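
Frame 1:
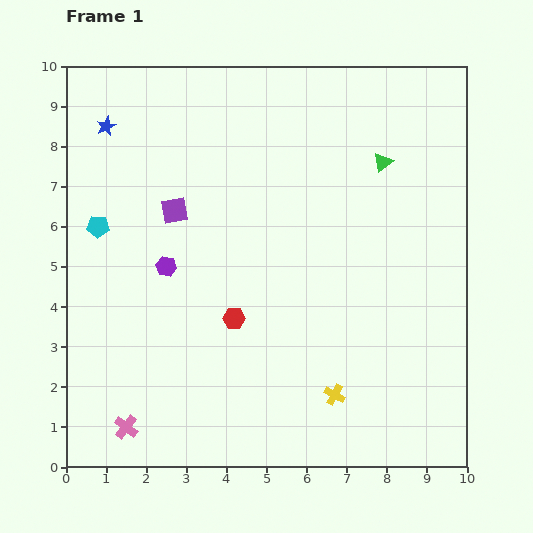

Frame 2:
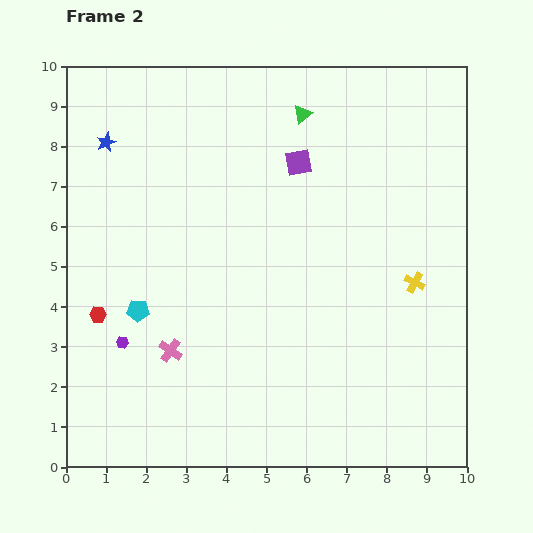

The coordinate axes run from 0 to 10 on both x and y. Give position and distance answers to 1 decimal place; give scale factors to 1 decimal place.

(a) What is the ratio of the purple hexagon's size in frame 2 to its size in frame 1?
0.6×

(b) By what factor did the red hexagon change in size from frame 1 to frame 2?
0.8×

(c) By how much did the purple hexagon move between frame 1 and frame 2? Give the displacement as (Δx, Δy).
(-1.1, -1.9)

The purple hexagon was at (2.5, 5.0) in frame 1 and (1.4, 3.1) in frame 2.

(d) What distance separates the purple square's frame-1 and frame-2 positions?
3.3

The purple square moved from (2.7, 6.4) to (5.8, 7.6), a distance of √(3.1² + 1.2²) ≈ 3.3.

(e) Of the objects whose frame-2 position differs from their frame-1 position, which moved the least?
the blue star

(moved 0.4)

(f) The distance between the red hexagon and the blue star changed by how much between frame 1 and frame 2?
-1.5

Distance in frame 1: 5.8. Distance in frame 2: 4.3.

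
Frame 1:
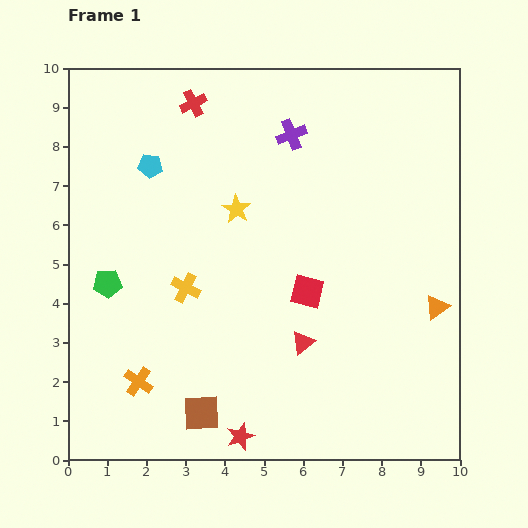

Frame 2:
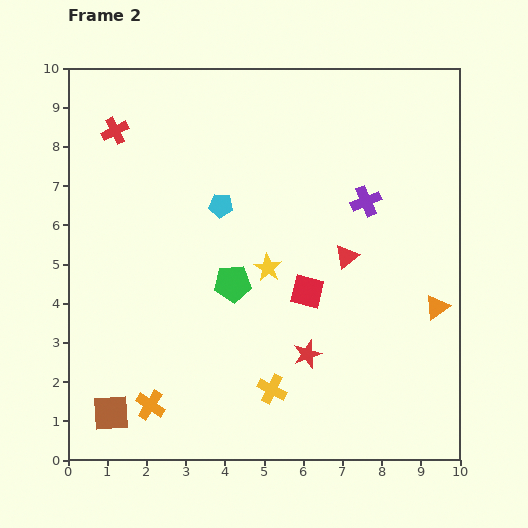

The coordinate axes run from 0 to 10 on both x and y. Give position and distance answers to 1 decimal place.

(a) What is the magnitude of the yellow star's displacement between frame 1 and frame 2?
1.7

The yellow star moved from (4.3, 6.4) to (5.1, 4.9), a distance of √(0.8² + 1.5²) ≈ 1.7.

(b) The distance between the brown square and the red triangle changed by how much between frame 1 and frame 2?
+4.0

Distance in frame 1: 3.2. Distance in frame 2: 7.2.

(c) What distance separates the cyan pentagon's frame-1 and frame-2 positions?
2.1

The cyan pentagon moved from (2.1, 7.5) to (3.9, 6.5), a distance of √(1.8² + 1.0²) ≈ 2.1.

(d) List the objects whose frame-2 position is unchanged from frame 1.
the red square, the orange triangle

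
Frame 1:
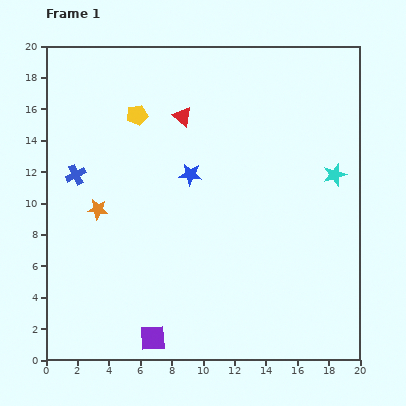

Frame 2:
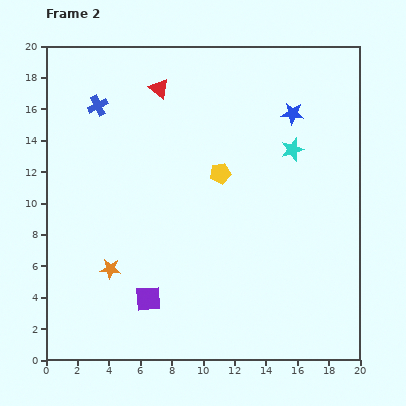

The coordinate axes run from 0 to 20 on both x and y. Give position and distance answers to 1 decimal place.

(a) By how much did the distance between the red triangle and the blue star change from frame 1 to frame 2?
+4.9

Distance in frame 1: 3.7. Distance in frame 2: 8.6.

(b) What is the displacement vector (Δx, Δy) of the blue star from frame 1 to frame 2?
(6.5, 3.9)

The blue star was at (9.2, 11.8) in frame 1 and (15.7, 15.7) in frame 2.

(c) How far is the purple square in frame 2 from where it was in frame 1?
2.5

The purple square moved from (6.8, 1.4) to (6.5, 3.9), a distance of √(0.3² + 2.5²) ≈ 2.5.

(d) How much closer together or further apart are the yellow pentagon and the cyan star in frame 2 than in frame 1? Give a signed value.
-8.4

Distance in frame 1: 13.2. Distance in frame 2: 4.8.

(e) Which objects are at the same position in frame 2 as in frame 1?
none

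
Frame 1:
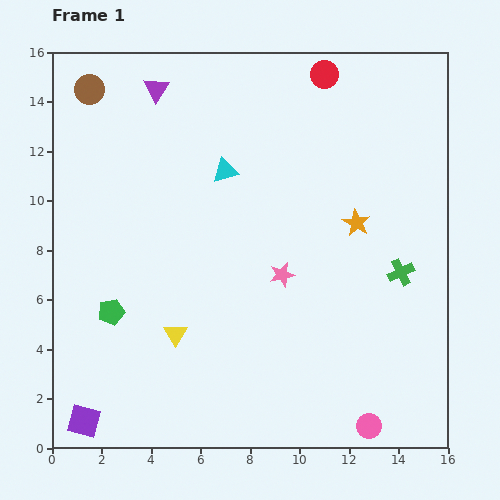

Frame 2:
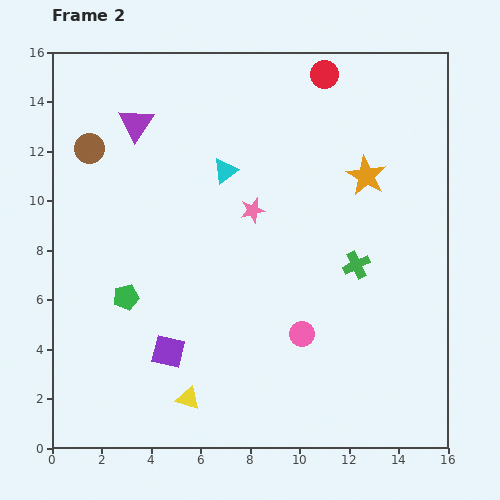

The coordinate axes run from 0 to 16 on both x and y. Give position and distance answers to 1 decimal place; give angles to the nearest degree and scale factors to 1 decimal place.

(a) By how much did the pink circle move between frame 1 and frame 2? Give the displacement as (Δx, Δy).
(-2.7, 3.7)

The pink circle was at (12.8, 0.9) in frame 1 and (10.1, 4.6) in frame 2.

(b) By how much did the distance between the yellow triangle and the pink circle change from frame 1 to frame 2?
-3.3

Distance in frame 1: 8.6. Distance in frame 2: 5.3.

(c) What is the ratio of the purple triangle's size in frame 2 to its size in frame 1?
1.4×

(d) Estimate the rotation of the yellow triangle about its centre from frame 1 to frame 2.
41° counter-clockwise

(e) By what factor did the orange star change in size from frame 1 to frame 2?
1.4×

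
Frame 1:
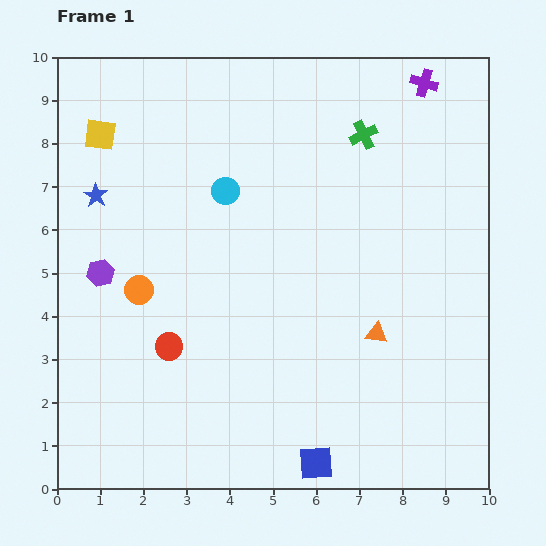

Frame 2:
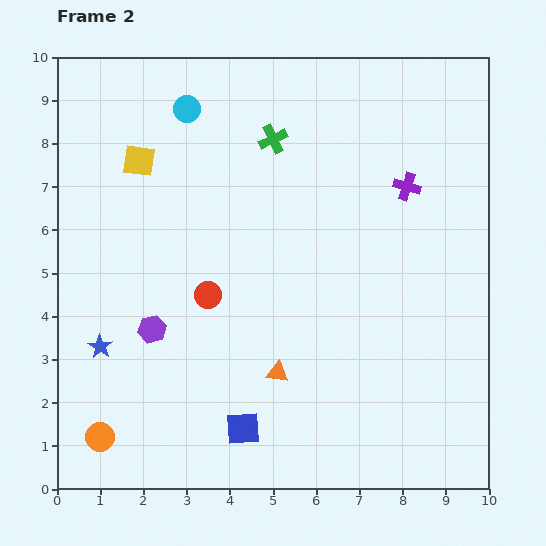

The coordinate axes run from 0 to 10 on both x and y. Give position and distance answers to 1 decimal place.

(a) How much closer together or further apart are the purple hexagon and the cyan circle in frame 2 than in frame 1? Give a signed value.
+1.7

Distance in frame 1: 3.5. Distance in frame 2: 5.2.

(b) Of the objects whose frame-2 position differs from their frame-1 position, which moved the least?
the yellow square

(moved 1.1)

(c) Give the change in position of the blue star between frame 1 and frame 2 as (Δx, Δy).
(0.1, -3.5)

The blue star was at (0.9, 6.8) in frame 1 and (1.0, 3.3) in frame 2.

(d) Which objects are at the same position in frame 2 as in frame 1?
none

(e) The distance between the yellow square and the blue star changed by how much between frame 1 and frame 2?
+3.0

Distance in frame 1: 1.4. Distance in frame 2: 4.4.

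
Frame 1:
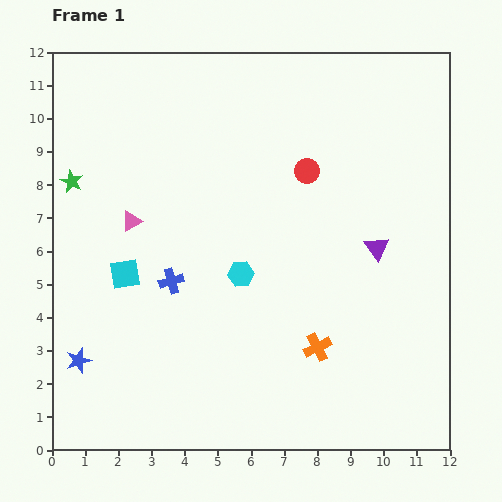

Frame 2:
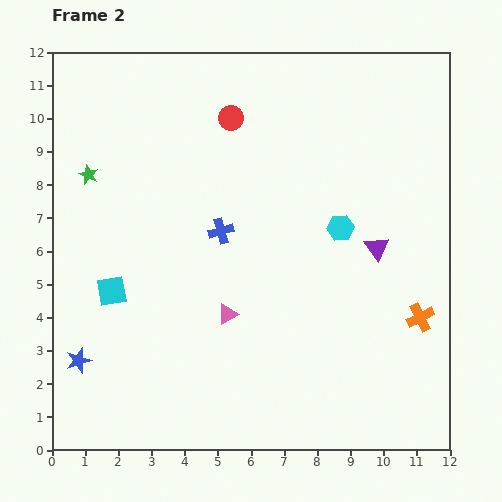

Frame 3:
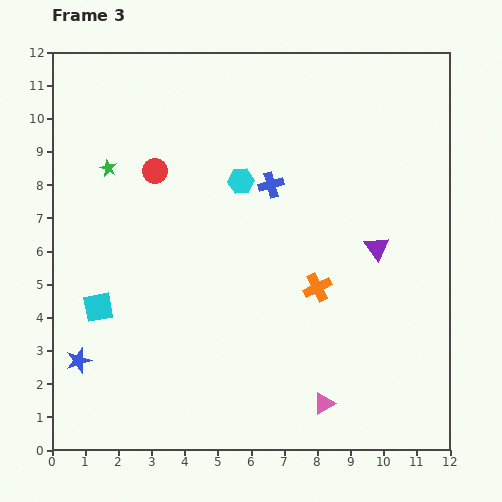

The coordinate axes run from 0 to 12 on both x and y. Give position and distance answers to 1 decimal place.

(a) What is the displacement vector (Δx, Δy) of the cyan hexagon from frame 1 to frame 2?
(3.0, 1.4)

The cyan hexagon was at (5.7, 5.3) in frame 1 and (8.7, 6.7) in frame 2.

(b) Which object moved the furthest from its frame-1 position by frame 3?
the pink triangle

(moved 8.0; next 4.6)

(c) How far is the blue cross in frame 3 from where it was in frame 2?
2.1

The blue cross moved from (5.1, 6.6) to (6.6, 8.0), a distance of √(1.5² + 1.4²) ≈ 2.1.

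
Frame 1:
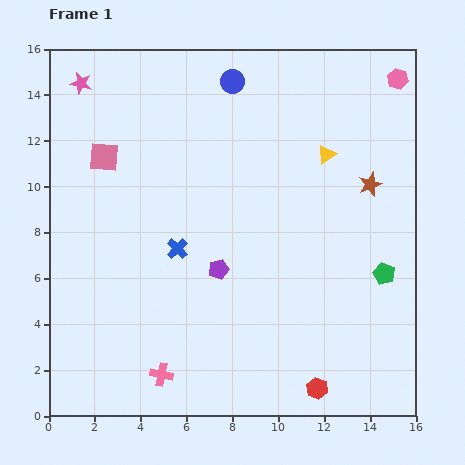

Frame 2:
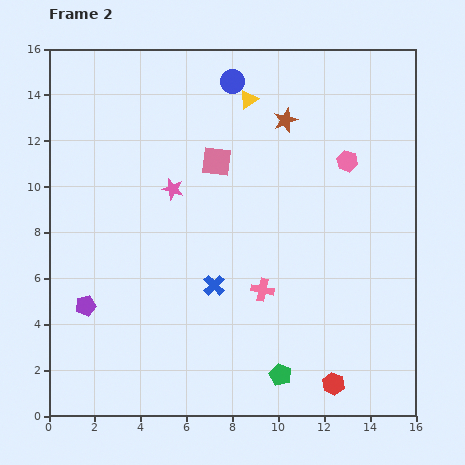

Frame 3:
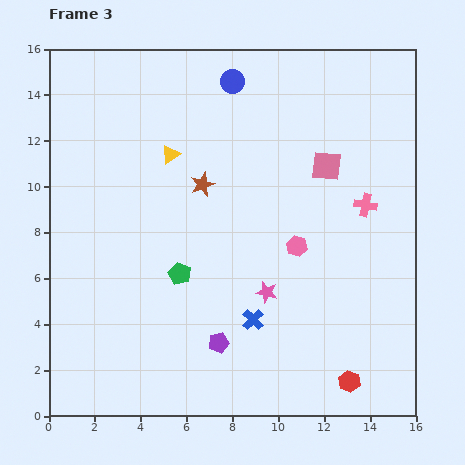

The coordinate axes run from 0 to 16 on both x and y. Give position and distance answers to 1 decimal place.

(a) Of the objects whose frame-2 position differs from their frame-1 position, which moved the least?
the red hexagon

(moved 0.7)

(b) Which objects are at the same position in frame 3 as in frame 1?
the blue circle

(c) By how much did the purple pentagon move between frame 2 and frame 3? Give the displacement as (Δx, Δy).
(5.8, -1.6)

The purple pentagon was at (1.6, 4.8) in frame 2 and (7.4, 3.2) in frame 3.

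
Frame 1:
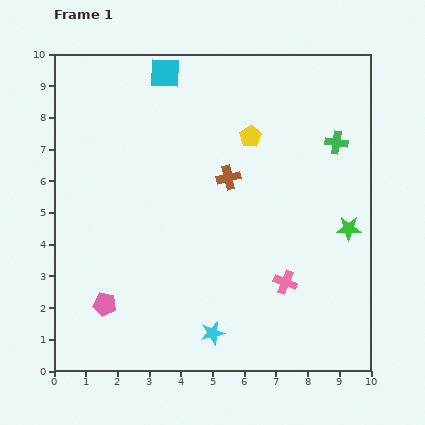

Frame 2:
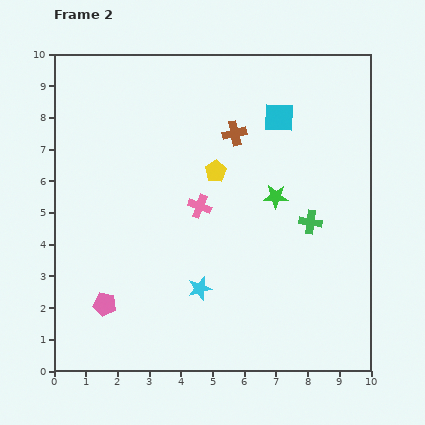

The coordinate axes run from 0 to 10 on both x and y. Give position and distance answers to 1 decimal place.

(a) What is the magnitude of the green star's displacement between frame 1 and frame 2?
2.5

The green star moved from (9.3, 4.5) to (7.0, 5.5), a distance of √(2.3² + 1.0²) ≈ 2.5.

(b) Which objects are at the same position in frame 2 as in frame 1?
the pink pentagon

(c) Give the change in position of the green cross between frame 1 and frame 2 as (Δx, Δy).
(-0.8, -2.5)

The green cross was at (8.9, 7.2) in frame 1 and (8.1, 4.7) in frame 2.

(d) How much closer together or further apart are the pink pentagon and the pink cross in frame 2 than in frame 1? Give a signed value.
-1.4

Distance in frame 1: 5.7. Distance in frame 2: 4.3.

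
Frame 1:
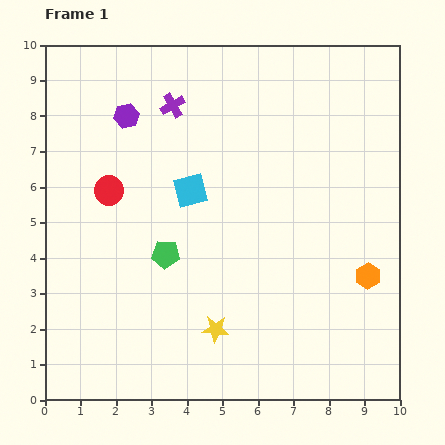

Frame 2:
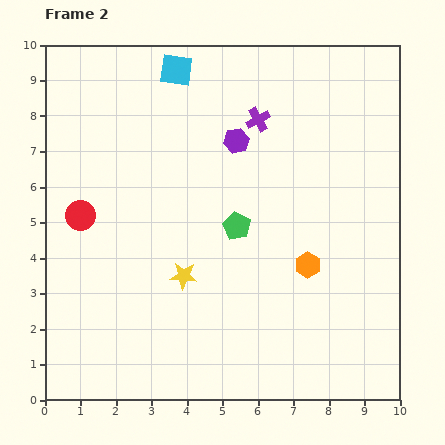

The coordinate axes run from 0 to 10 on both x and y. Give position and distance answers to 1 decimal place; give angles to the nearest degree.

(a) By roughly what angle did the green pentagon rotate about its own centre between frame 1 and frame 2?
25° clockwise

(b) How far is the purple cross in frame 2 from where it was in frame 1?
2.4

The purple cross moved from (3.6, 8.3) to (6.0, 7.9), a distance of √(2.4² + 0.4²) ≈ 2.4.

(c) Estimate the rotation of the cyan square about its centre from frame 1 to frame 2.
21° clockwise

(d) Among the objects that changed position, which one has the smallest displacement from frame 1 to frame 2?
the red circle

(moved 1.1)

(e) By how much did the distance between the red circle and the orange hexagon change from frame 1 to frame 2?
-1.1

Distance in frame 1: 7.7. Distance in frame 2: 6.6.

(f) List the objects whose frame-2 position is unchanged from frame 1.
none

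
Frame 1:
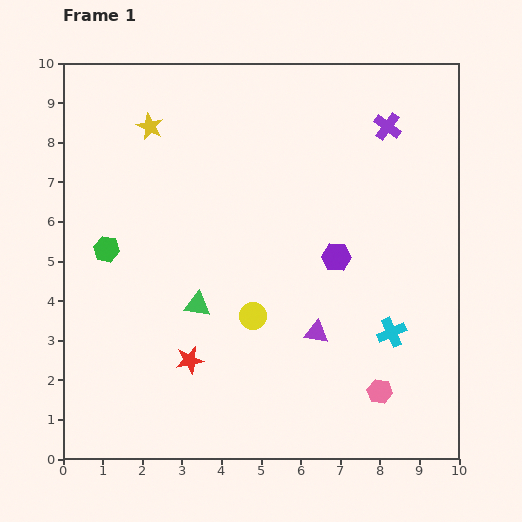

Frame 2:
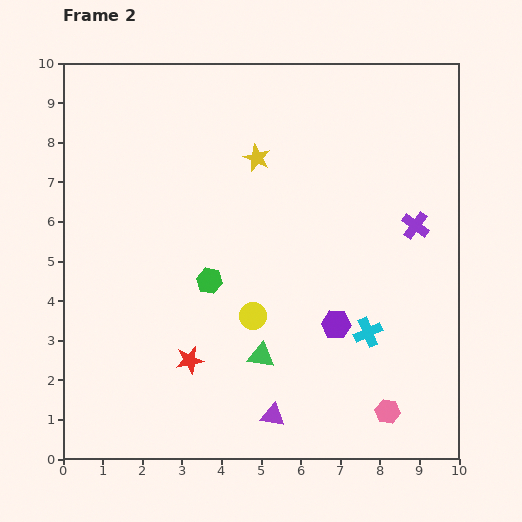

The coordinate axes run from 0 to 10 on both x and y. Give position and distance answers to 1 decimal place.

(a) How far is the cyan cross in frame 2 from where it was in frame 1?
0.6

The cyan cross moved from (8.3, 3.2) to (7.7, 3.2), a distance of √(0.6² + 0.0²) ≈ 0.6.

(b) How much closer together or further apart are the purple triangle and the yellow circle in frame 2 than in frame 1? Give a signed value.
+0.9

Distance in frame 1: 1.6. Distance in frame 2: 2.5.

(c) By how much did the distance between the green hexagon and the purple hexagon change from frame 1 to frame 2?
-2.4

Distance in frame 1: 5.8. Distance in frame 2: 3.4.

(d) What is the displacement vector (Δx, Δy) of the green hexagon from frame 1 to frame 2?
(2.6, -0.8)

The green hexagon was at (1.1, 5.3) in frame 1 and (3.7, 4.5) in frame 2.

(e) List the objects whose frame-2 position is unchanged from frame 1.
the yellow circle, the red star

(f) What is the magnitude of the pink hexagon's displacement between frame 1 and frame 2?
0.5

The pink hexagon moved from (8.0, 1.7) to (8.2, 1.2), a distance of √(0.2² + 0.5²) ≈ 0.5.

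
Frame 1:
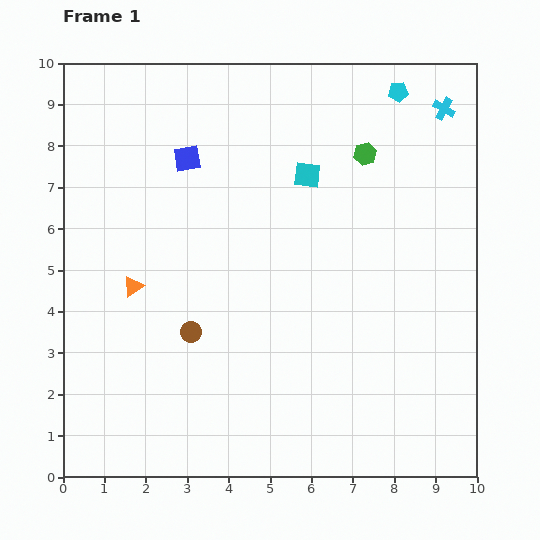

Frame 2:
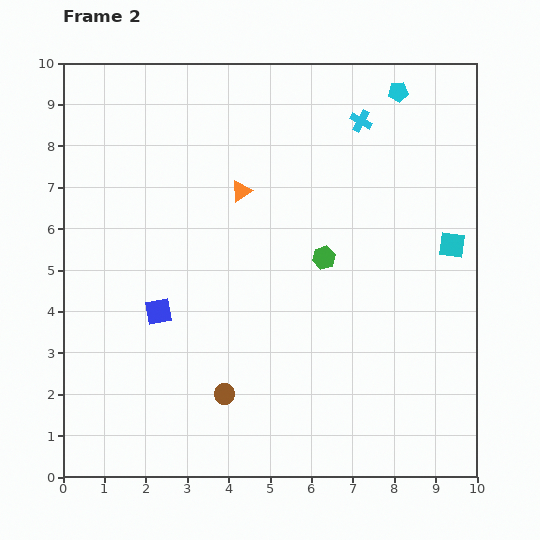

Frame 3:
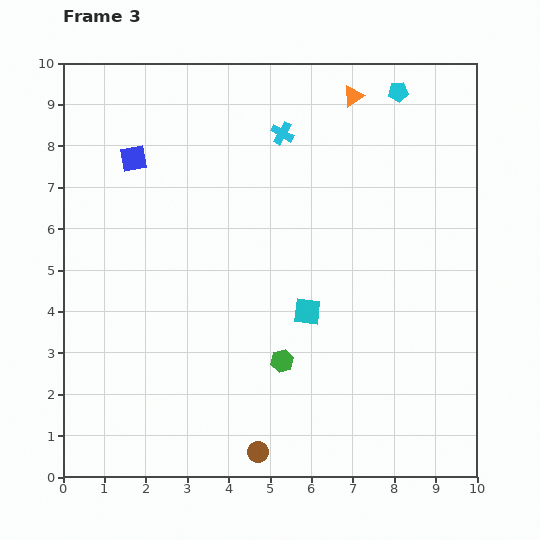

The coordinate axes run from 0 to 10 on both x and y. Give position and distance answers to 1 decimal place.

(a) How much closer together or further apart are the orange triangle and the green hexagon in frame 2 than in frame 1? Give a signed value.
-3.8

Distance in frame 1: 6.4. Distance in frame 2: 2.6.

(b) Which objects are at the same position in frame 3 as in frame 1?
the cyan pentagon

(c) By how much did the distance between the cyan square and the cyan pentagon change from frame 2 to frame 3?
+1.8

Distance in frame 2: 3.9. Distance in frame 3: 5.7.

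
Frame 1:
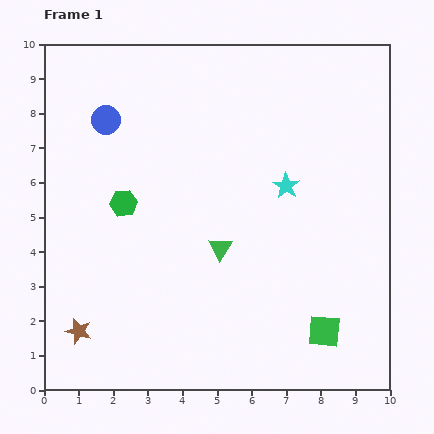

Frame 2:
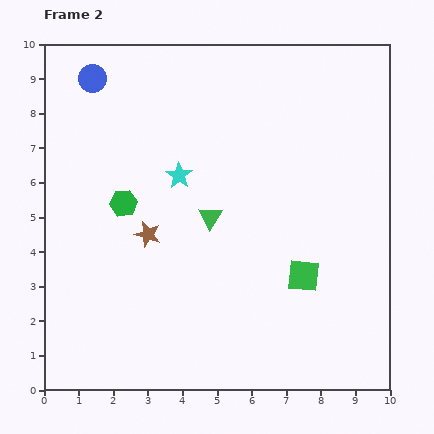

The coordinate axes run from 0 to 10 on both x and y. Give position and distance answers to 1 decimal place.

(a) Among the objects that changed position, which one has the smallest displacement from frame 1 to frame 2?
the green triangle

(moved 0.9)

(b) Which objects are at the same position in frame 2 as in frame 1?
the green hexagon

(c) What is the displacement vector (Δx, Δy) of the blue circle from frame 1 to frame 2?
(-0.4, 1.2)

The blue circle was at (1.8, 7.8) in frame 1 and (1.4, 9.0) in frame 2.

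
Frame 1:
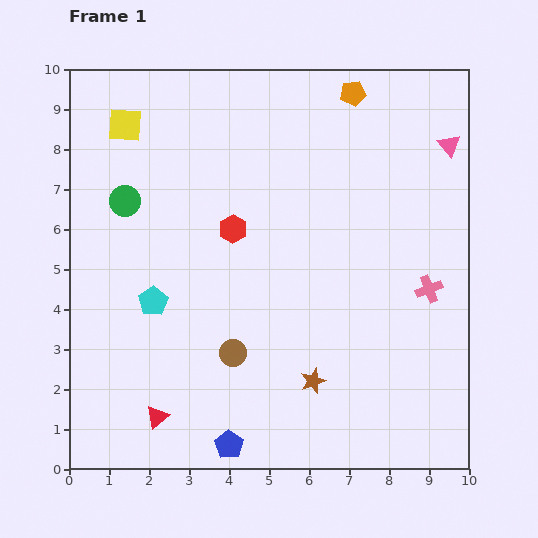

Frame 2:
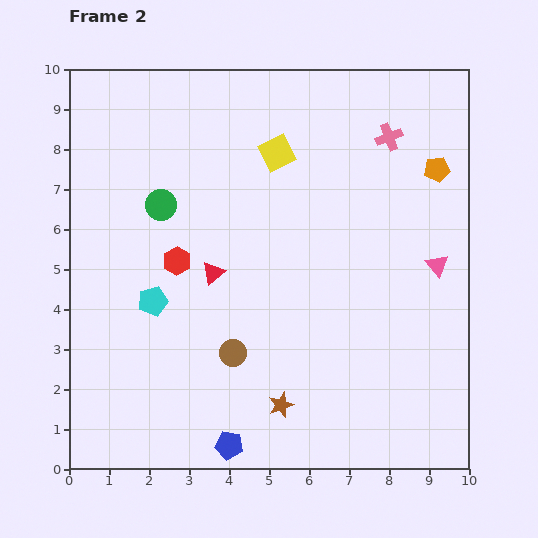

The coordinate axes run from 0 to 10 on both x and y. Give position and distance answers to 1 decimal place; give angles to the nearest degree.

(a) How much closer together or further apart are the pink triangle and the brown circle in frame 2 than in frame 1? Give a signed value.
-1.9

Distance in frame 1: 7.5. Distance in frame 2: 5.6.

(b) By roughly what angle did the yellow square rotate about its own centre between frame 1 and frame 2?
30° counter-clockwise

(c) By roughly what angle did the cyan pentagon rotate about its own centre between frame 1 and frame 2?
17° clockwise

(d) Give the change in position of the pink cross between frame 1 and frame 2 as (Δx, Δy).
(-1.0, 3.8)

The pink cross was at (9.0, 4.5) in frame 1 and (8.0, 8.3) in frame 2.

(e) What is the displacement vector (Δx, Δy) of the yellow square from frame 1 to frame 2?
(3.8, -0.7)

The yellow square was at (1.4, 8.6) in frame 1 and (5.2, 7.9) in frame 2.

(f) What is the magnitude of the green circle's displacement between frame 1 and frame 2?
0.9

The green circle moved from (1.4, 6.7) to (2.3, 6.6), a distance of √(0.9² + 0.1²) ≈ 0.9.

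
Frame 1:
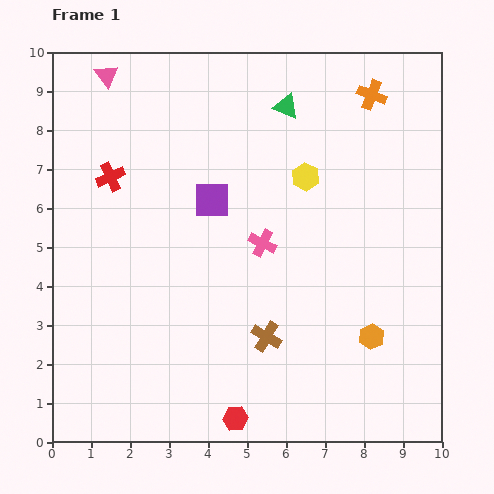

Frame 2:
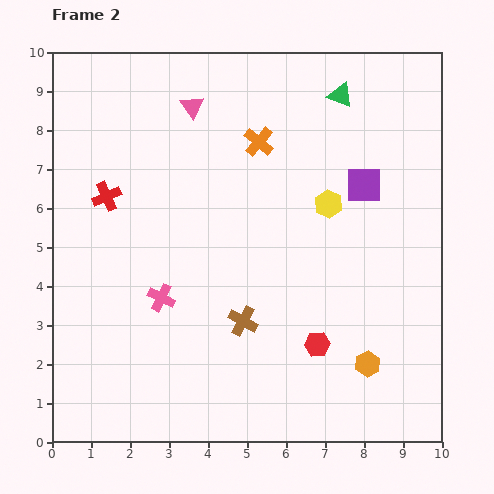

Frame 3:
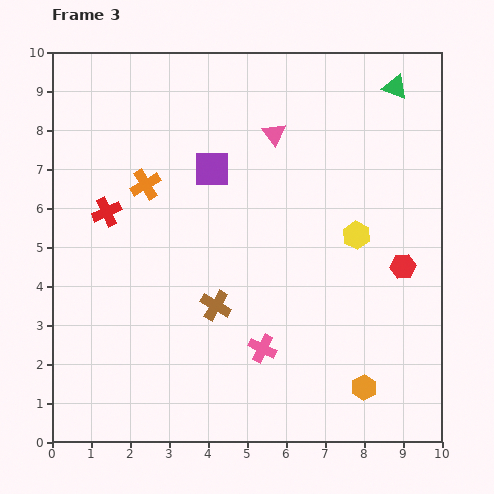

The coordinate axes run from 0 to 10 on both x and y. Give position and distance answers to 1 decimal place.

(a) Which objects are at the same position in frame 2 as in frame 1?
none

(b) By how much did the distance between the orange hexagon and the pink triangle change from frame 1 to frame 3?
-2.6

Distance in frame 1: 9.5. Distance in frame 3: 6.9.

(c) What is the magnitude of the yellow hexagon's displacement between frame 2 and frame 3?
1.1

The yellow hexagon moved from (7.1, 6.1) to (7.8, 5.3), a distance of √(0.7² + 0.8²) ≈ 1.1.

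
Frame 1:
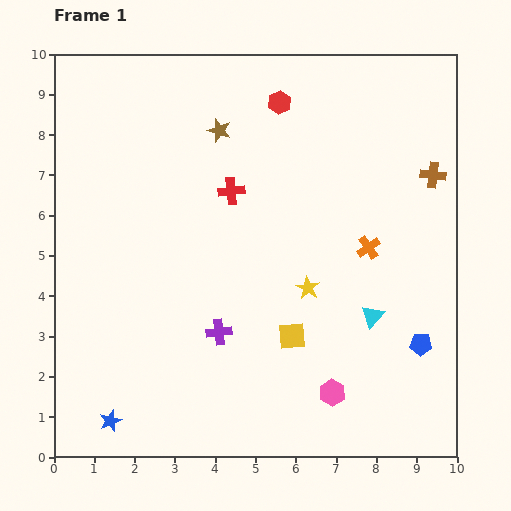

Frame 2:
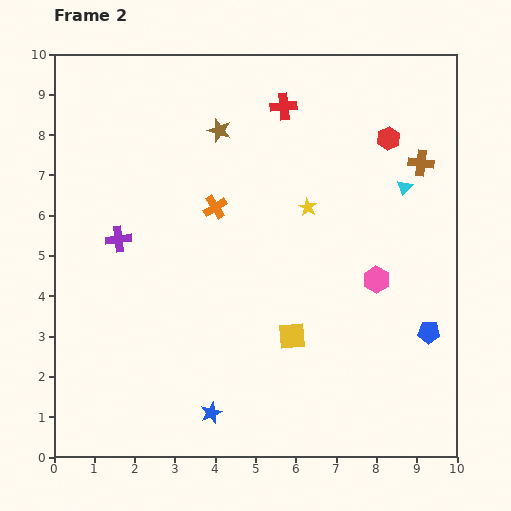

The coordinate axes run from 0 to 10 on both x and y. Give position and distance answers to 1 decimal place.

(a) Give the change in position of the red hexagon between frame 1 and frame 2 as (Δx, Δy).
(2.7, -0.9)

The red hexagon was at (5.6, 8.8) in frame 1 and (8.3, 7.9) in frame 2.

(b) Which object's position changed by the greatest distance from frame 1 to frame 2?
the orange cross

(moved 3.9; next 3.4)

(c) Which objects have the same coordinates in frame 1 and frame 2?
the yellow square, the brown star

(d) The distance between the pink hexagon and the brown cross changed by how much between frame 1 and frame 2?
-2.9

Distance in frame 1: 6.0. Distance in frame 2: 3.1.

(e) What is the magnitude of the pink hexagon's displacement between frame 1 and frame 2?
3.0

The pink hexagon moved from (6.9, 1.6) to (8.0, 4.4), a distance of √(1.1² + 2.8²) ≈ 3.0.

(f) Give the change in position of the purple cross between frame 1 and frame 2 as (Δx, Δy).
(-2.5, 2.3)

The purple cross was at (4.1, 3.1) in frame 1 and (1.6, 5.4) in frame 2.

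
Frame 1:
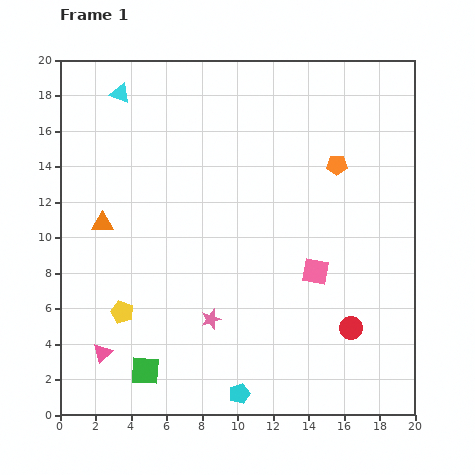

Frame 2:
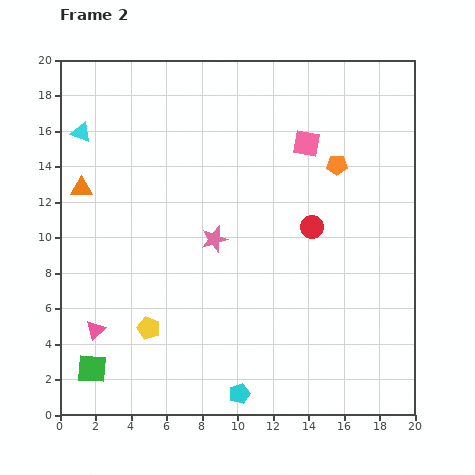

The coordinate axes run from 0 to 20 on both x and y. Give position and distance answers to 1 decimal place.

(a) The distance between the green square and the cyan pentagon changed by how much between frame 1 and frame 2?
+2.9

Distance in frame 1: 5.5. Distance in frame 2: 8.4.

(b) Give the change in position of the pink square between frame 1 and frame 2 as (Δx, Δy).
(-0.5, 7.2)

The pink square was at (14.4, 8.1) in frame 1 and (13.9, 15.3) in frame 2.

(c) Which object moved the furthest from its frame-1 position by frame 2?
the pink square

(moved 7.2; next 6.1)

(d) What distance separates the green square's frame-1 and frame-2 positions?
3.0

The green square moved from (4.8, 2.5) to (1.8, 2.6), a distance of √(3.0² + 0.1²) ≈ 3.0.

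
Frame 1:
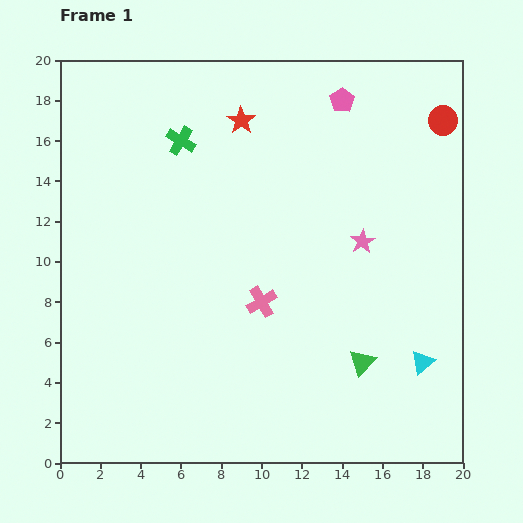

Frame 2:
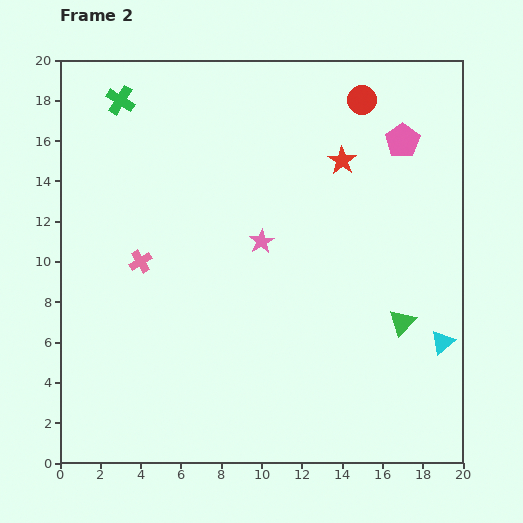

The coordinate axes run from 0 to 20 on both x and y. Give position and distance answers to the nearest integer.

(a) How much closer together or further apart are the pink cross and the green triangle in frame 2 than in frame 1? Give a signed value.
+7

Distance in frame 1: 6. Distance in frame 2: 13.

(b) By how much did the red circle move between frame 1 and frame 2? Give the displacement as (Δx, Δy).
(-4, 1)

The red circle was at (19, 17) in frame 1 and (15, 18) in frame 2.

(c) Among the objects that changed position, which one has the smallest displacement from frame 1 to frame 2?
the cyan triangle

(moved 1)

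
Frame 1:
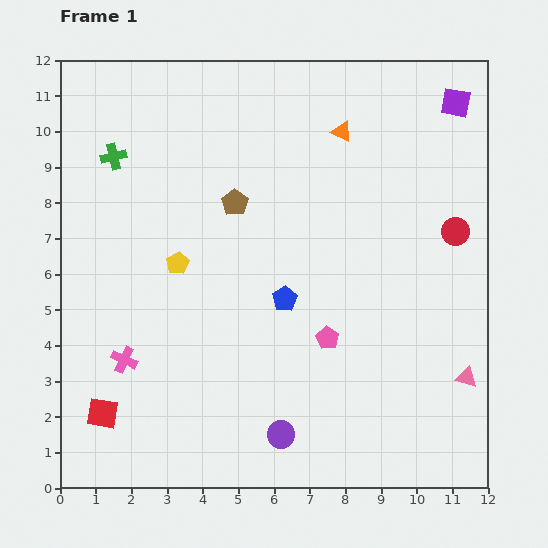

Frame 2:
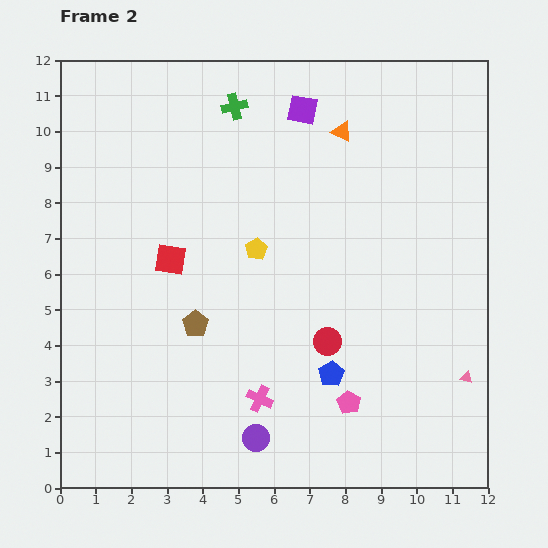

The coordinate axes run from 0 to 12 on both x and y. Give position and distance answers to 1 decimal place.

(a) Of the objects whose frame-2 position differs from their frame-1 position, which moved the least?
the purple circle

(moved 0.7)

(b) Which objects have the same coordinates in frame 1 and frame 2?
the orange triangle, the pink triangle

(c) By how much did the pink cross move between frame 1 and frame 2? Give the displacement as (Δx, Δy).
(3.8, -1.1)

The pink cross was at (1.8, 3.6) in frame 1 and (5.6, 2.5) in frame 2.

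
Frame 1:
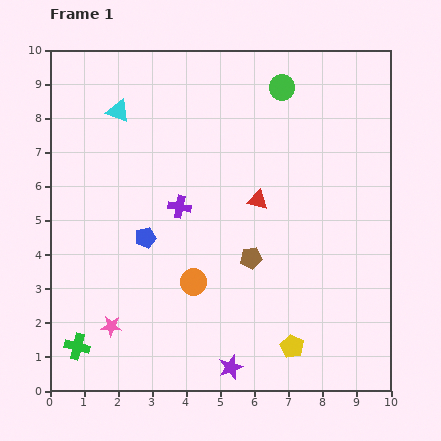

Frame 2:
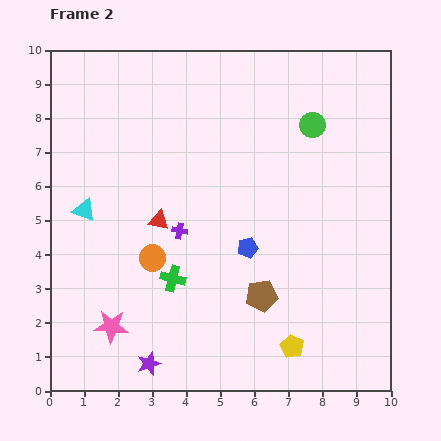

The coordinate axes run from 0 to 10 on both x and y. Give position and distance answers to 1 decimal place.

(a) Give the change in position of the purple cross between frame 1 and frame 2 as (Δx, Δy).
(0.0, -0.7)

The purple cross was at (3.8, 5.4) in frame 1 and (3.8, 4.7) in frame 2.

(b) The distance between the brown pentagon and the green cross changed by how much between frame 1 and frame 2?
-3.1

Distance in frame 1: 5.7. Distance in frame 2: 2.6.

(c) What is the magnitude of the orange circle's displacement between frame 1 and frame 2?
1.4

The orange circle moved from (4.2, 3.2) to (3.0, 3.9), a distance of √(1.2² + 0.7²) ≈ 1.4.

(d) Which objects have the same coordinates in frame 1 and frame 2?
the pink star, the yellow pentagon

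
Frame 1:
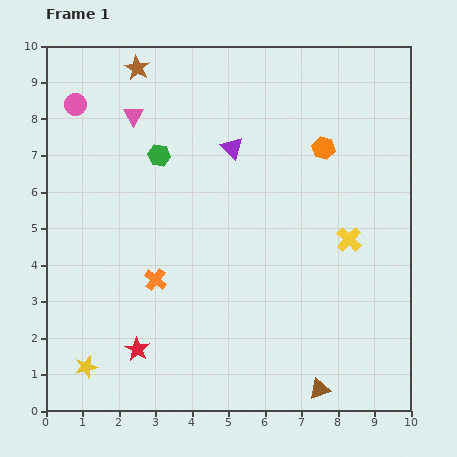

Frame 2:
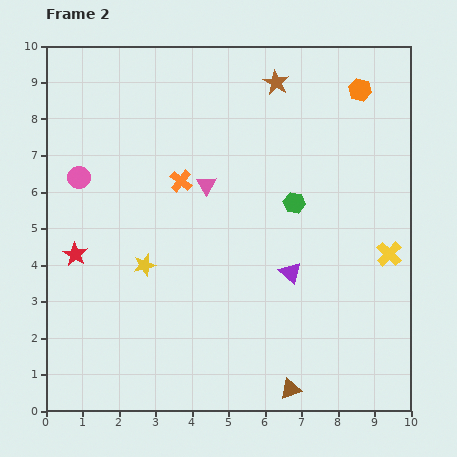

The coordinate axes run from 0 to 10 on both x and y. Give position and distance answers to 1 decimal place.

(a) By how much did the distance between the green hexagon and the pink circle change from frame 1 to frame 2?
+3.2

Distance in frame 1: 2.7. Distance in frame 2: 5.9.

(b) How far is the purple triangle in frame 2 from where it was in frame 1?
3.8

The purple triangle moved from (5.1, 7.2) to (6.7, 3.8), a distance of √(1.6² + 3.4²) ≈ 3.8.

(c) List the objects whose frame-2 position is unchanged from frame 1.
none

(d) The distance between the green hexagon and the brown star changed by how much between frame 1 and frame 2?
+0.8

Distance in frame 1: 2.5. Distance in frame 2: 3.3.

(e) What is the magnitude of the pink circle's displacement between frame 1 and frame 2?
2.0

The pink circle moved from (0.8, 8.4) to (0.9, 6.4), a distance of √(0.1² + 2.0²) ≈ 2.0.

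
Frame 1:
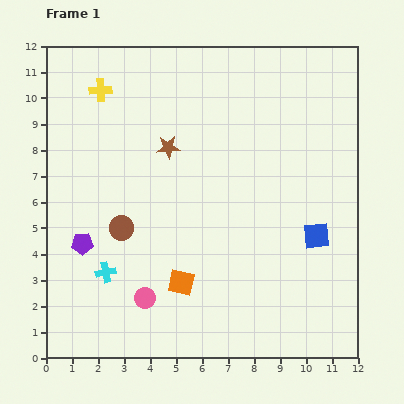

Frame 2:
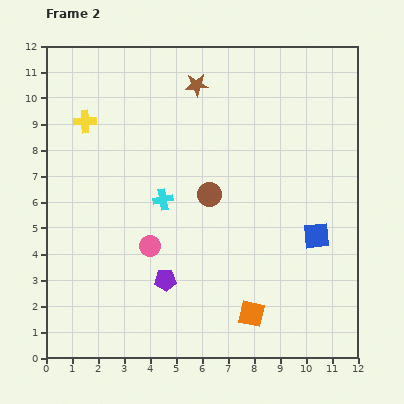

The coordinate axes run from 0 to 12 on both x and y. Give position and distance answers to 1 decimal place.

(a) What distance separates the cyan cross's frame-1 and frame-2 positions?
3.6

The cyan cross moved from (2.3, 3.3) to (4.5, 6.1), a distance of √(2.2² + 2.8²) ≈ 3.6.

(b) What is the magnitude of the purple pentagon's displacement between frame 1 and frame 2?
3.5

The purple pentagon moved from (1.4, 4.4) to (4.6, 3.0), a distance of √(3.2² + 1.4²) ≈ 3.5.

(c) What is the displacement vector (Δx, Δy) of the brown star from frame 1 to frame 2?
(1.1, 2.4)

The brown star was at (4.7, 8.1) in frame 1 and (5.8, 10.5) in frame 2.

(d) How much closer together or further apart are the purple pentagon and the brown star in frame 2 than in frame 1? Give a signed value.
+2.6

Distance in frame 1: 5.0. Distance in frame 2: 7.6.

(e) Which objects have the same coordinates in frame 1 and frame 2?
the blue square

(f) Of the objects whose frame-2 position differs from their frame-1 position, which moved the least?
the yellow cross

(moved 1.3)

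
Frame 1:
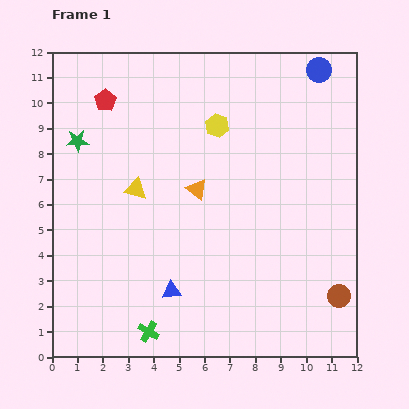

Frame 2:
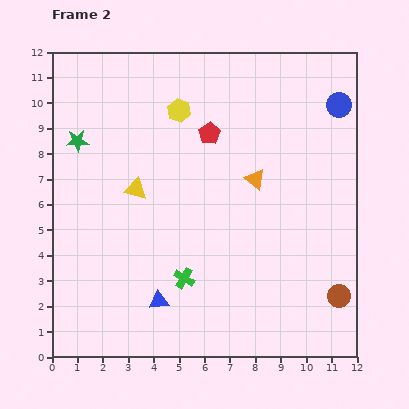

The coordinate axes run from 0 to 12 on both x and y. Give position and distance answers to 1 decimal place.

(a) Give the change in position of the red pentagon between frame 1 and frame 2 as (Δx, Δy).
(4.1, -1.3)

The red pentagon was at (2.1, 10.1) in frame 1 and (6.2, 8.8) in frame 2.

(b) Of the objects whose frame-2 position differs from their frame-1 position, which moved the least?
the blue triangle

(moved 0.6)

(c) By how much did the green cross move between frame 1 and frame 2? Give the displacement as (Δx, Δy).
(1.4, 2.1)

The green cross was at (3.8, 1.0) in frame 1 and (5.2, 3.1) in frame 2.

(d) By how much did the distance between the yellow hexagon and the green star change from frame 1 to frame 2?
-1.3

Distance in frame 1: 5.5. Distance in frame 2: 4.2.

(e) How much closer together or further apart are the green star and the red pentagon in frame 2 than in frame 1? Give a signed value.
+3.3

Distance in frame 1: 1.9. Distance in frame 2: 5.2.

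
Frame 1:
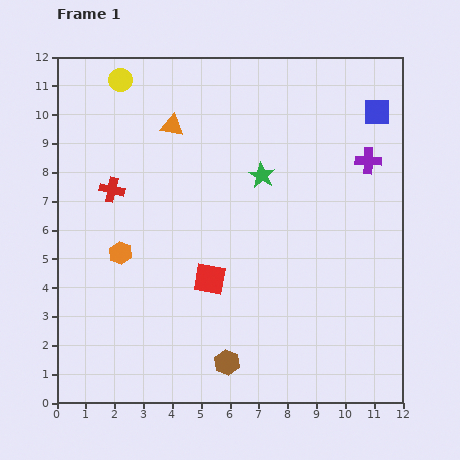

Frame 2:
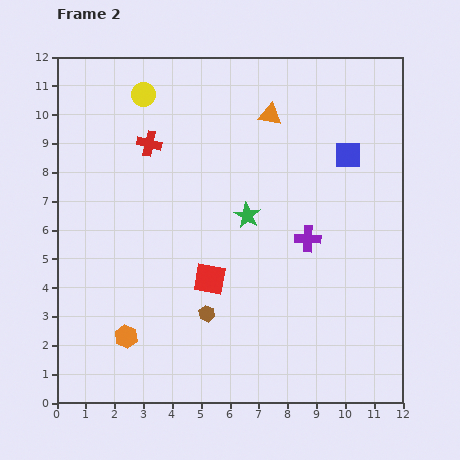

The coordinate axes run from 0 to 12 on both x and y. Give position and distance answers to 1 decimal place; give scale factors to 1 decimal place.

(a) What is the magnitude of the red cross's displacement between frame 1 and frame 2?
2.1

The red cross moved from (1.9, 7.4) to (3.2, 9.0), a distance of √(1.3² + 1.6²) ≈ 2.1.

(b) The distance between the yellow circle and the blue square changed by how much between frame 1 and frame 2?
-1.6

Distance in frame 1: 9.0. Distance in frame 2: 7.4.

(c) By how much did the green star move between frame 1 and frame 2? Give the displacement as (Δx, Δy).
(-0.5, -1.4)

The green star was at (7.1, 7.9) in frame 1 and (6.6, 6.5) in frame 2.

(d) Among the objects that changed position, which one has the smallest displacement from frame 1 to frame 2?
the yellow circle

(moved 0.9)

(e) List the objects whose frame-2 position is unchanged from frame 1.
the red square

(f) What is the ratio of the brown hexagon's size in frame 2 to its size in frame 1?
0.6×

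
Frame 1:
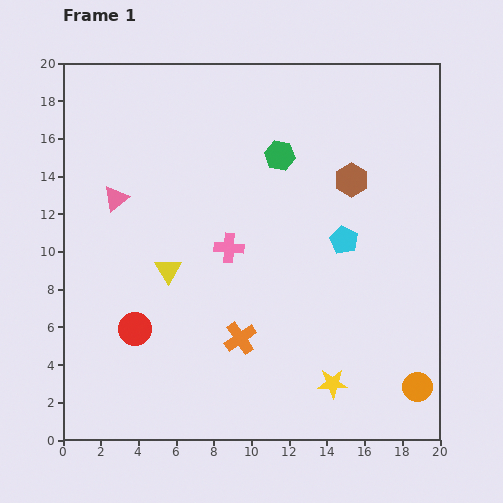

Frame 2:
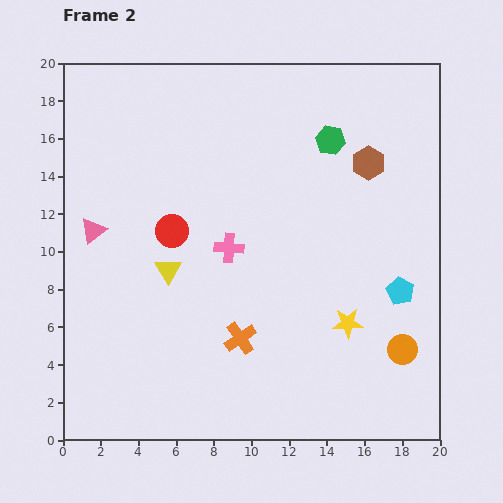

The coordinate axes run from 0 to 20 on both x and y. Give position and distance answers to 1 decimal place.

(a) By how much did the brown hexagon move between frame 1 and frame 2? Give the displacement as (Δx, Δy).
(0.9, 0.9)

The brown hexagon was at (15.3, 13.8) in frame 1 and (16.2, 14.7) in frame 2.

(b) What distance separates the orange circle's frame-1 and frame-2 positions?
2.2

The orange circle moved from (18.8, 2.8) to (18.0, 4.8), a distance of √(0.8² + 2.0²) ≈ 2.2.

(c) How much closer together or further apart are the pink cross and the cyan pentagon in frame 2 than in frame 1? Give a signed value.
+3.3

Distance in frame 1: 6.1. Distance in frame 2: 9.4.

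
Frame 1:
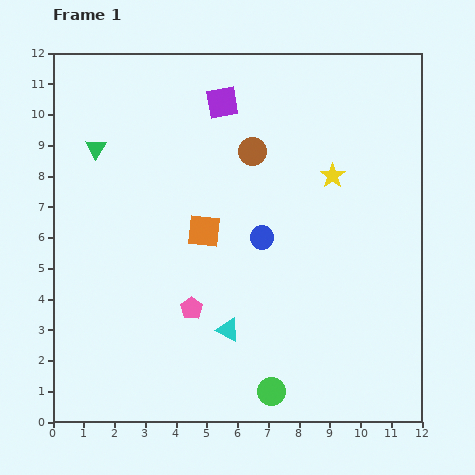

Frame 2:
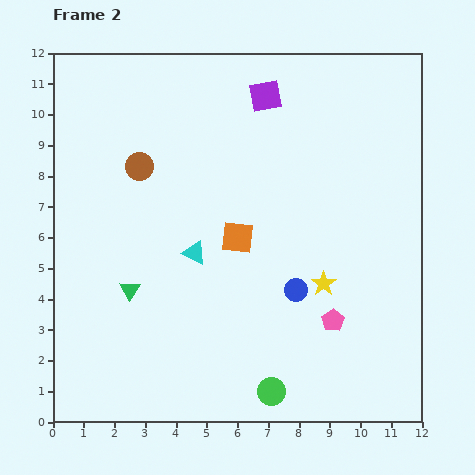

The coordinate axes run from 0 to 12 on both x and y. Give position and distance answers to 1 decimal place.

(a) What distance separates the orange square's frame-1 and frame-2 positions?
1.1

The orange square moved from (4.9, 6.2) to (6.0, 6.0), a distance of √(1.1² + 0.2²) ≈ 1.1.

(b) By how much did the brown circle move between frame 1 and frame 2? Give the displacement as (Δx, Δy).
(-3.7, -0.5)

The brown circle was at (6.5, 8.8) in frame 1 and (2.8, 8.3) in frame 2.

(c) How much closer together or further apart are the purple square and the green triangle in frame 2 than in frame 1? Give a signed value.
+3.3

Distance in frame 1: 4.4. Distance in frame 2: 7.7.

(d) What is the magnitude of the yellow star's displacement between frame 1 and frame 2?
3.5

The yellow star moved from (9.1, 8.0) to (8.8, 4.5), a distance of √(0.3² + 3.5²) ≈ 3.5.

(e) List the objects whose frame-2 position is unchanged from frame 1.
the green circle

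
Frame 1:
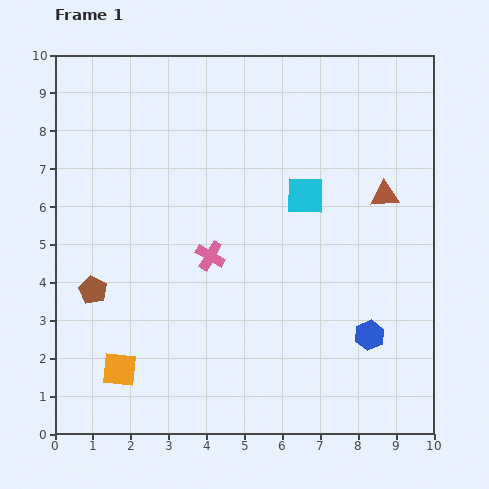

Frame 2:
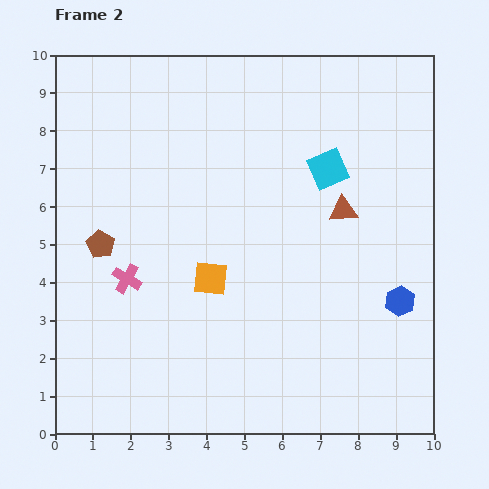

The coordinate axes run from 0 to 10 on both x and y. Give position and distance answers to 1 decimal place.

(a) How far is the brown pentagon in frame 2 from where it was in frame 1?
1.2

The brown pentagon moved from (1.0, 3.8) to (1.2, 5.0), a distance of √(0.2² + 1.2²) ≈ 1.2.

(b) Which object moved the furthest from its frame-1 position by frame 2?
the orange square

(moved 3.4; next 2.3)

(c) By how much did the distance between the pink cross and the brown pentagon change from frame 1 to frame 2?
-2.1

Distance in frame 1: 3.2. Distance in frame 2: 1.1.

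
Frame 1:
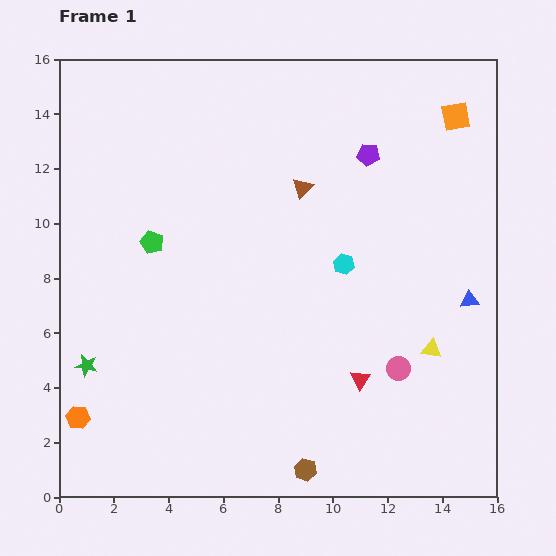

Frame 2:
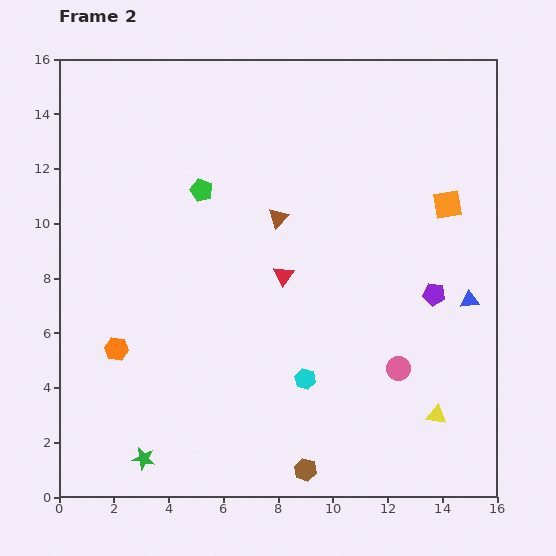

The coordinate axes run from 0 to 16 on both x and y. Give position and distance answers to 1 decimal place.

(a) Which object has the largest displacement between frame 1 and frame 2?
the purple pentagon

(moved 5.6; next 4.7)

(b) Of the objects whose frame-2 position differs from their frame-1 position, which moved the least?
the brown triangle

(moved 1.4)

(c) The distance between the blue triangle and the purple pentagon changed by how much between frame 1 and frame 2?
-5.2

Distance in frame 1: 6.5. Distance in frame 2: 1.3.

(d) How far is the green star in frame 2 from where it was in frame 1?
4.0

The green star moved from (1.0, 4.8) to (3.1, 1.4), a distance of √(2.1² + 3.4²) ≈ 4.0.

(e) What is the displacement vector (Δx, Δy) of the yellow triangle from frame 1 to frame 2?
(0.2, -2.4)

The yellow triangle was at (13.6, 5.4) in frame 1 and (13.8, 3.0) in frame 2.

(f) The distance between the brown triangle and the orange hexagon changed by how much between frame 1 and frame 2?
-4.1

Distance in frame 1: 11.7. Distance in frame 2: 7.6.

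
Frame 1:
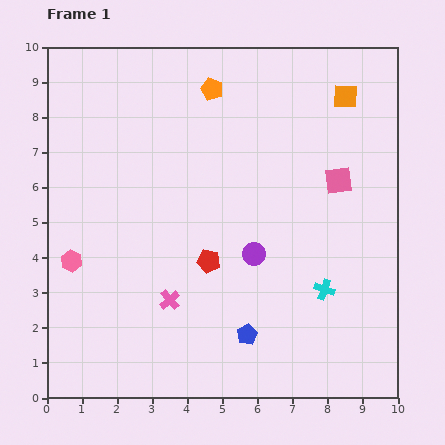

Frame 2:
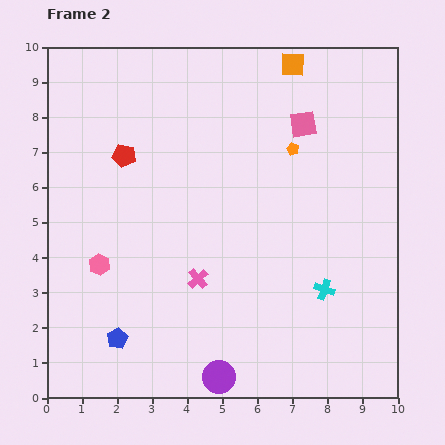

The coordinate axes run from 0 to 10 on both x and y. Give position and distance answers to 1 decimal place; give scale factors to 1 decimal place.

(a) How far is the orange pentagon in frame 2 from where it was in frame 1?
2.9

The orange pentagon moved from (4.7, 8.8) to (7.0, 7.1), a distance of √(2.3² + 1.7²) ≈ 2.9.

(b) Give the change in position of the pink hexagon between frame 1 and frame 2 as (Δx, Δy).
(0.8, -0.1)

The pink hexagon was at (0.7, 3.9) in frame 1 and (1.5, 3.8) in frame 2.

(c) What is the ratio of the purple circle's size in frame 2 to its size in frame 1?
1.5×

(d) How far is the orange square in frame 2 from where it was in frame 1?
1.7

The orange square moved from (8.5, 8.6) to (7.0, 9.5), a distance of √(1.5² + 0.9²) ≈ 1.7.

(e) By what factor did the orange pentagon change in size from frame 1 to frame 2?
0.6×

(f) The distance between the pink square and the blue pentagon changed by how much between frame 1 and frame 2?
+3.0

Distance in frame 1: 5.1. Distance in frame 2: 8.1.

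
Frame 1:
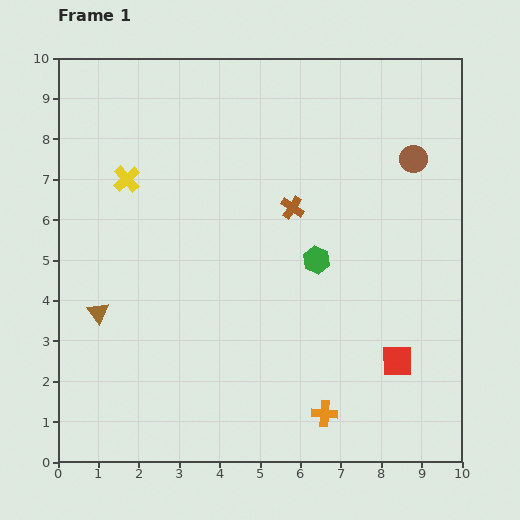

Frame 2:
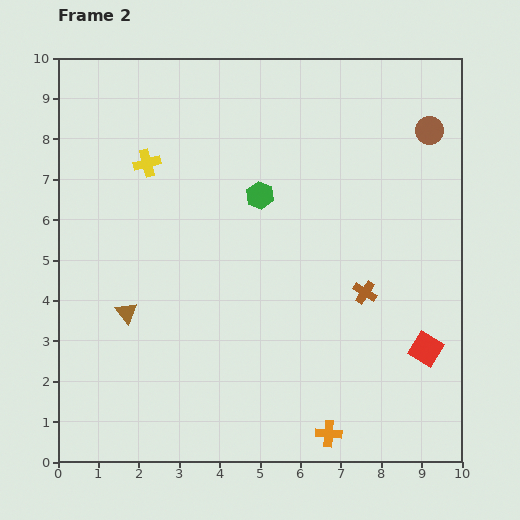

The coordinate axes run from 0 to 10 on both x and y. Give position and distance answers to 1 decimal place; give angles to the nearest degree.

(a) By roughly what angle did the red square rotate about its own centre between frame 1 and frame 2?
32° clockwise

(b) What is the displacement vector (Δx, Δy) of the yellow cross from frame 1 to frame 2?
(0.5, 0.4)

The yellow cross was at (1.7, 7.0) in frame 1 and (2.2, 7.4) in frame 2.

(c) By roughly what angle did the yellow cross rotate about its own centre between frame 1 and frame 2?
27° clockwise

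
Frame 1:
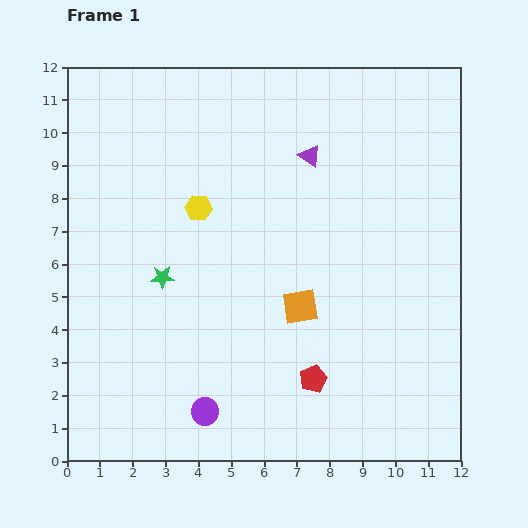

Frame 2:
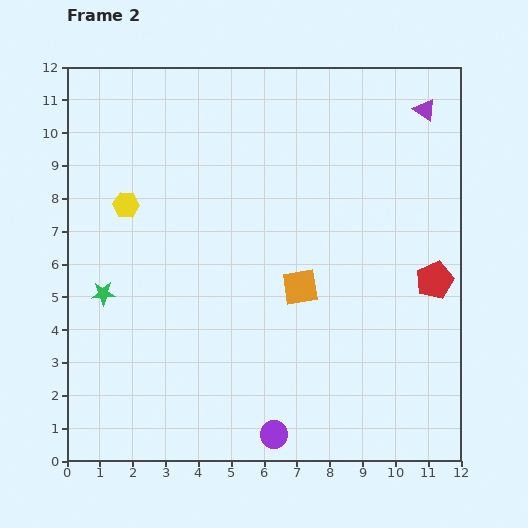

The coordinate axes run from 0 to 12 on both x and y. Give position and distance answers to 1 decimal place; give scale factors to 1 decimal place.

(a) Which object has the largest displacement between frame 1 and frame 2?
the red pentagon

(moved 4.8; next 3.8)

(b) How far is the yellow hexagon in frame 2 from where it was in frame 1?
2.2

The yellow hexagon moved from (4.0, 7.7) to (1.8, 7.8), a distance of √(2.2² + 0.1²) ≈ 2.2.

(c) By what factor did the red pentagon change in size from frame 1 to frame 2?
1.4×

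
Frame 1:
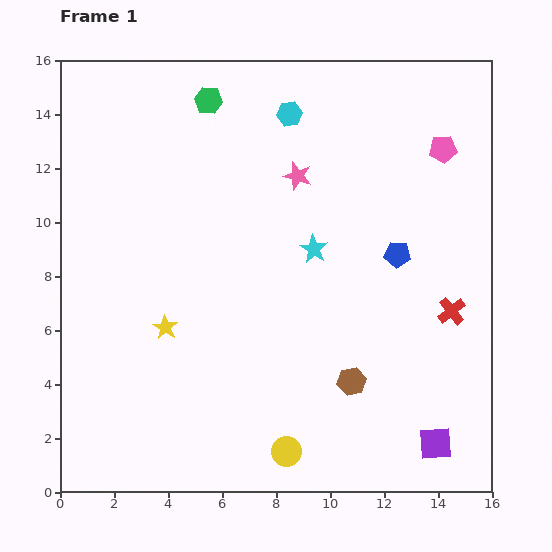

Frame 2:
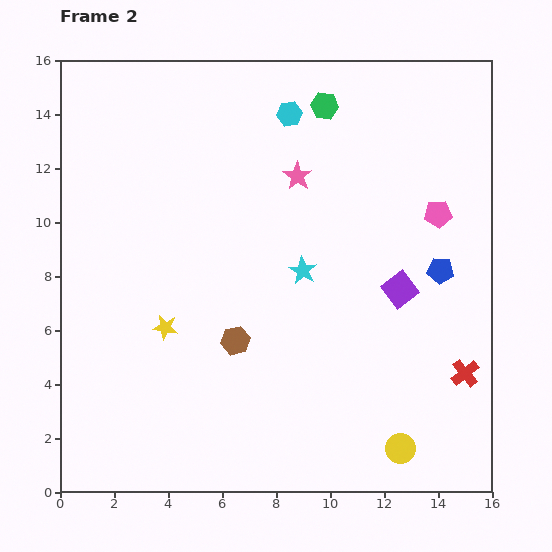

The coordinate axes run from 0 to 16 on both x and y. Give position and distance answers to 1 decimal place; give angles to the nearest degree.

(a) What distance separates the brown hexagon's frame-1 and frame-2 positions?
4.6

The brown hexagon moved from (10.8, 4.1) to (6.5, 5.6), a distance of √(4.3² + 1.5²) ≈ 4.6.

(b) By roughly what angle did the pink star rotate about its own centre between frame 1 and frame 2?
19° clockwise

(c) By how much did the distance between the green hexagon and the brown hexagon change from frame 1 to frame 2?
-2.4

Distance in frame 1: 11.7. Distance in frame 2: 9.3.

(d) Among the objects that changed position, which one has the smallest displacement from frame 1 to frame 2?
the cyan star

(moved 0.9)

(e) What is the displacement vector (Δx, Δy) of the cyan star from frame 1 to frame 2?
(-0.4, -0.8)

The cyan star was at (9.4, 9.0) in frame 1 and (9.0, 8.2) in frame 2.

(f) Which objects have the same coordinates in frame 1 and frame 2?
the cyan hexagon, the yellow star, the pink star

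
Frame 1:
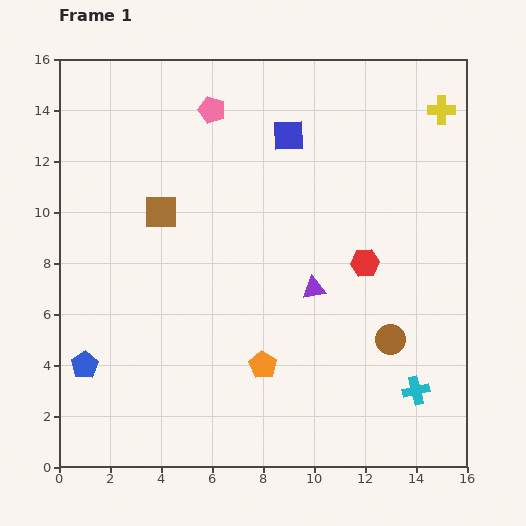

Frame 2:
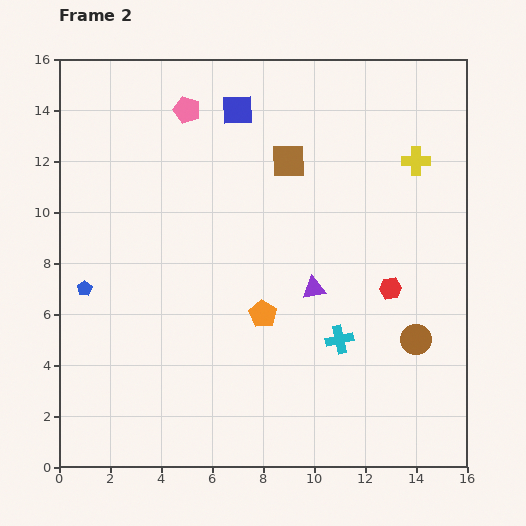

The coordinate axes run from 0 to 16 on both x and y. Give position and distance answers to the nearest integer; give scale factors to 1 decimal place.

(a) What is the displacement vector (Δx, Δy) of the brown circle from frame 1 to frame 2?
(1, 0)

The brown circle was at (13, 5) in frame 1 and (14, 5) in frame 2.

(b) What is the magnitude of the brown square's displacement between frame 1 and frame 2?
5

The brown square moved from (4, 10) to (9, 12), a distance of √(5² + 2²) ≈ 5.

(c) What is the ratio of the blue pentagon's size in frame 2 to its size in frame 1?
0.6×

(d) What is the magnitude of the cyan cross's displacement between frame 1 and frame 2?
4

The cyan cross moved from (14, 3) to (11, 5), a distance of √(3² + 2²) ≈ 4.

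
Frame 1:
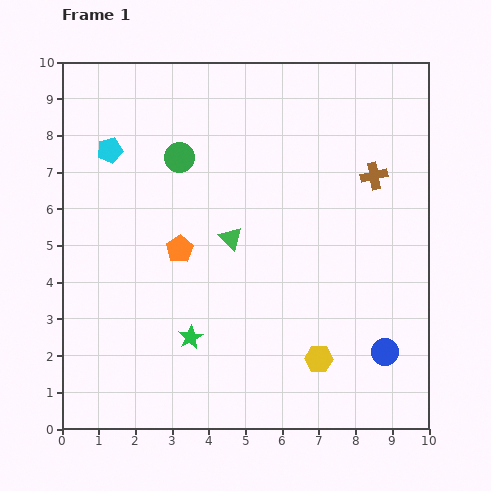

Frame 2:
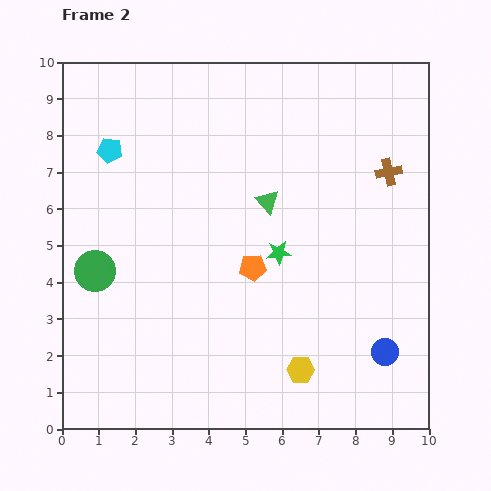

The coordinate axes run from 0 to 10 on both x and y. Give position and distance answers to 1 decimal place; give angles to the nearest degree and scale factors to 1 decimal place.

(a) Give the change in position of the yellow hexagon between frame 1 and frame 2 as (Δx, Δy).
(-0.5, -0.3)

The yellow hexagon was at (7.0, 1.9) in frame 1 and (6.5, 1.6) in frame 2.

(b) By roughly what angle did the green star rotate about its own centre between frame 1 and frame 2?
23° clockwise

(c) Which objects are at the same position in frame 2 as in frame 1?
the blue circle, the cyan pentagon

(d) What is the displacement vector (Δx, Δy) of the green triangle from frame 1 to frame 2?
(1.0, 1.0)

The green triangle was at (4.6, 5.2) in frame 1 and (5.6, 6.2) in frame 2.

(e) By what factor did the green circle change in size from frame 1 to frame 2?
1.3×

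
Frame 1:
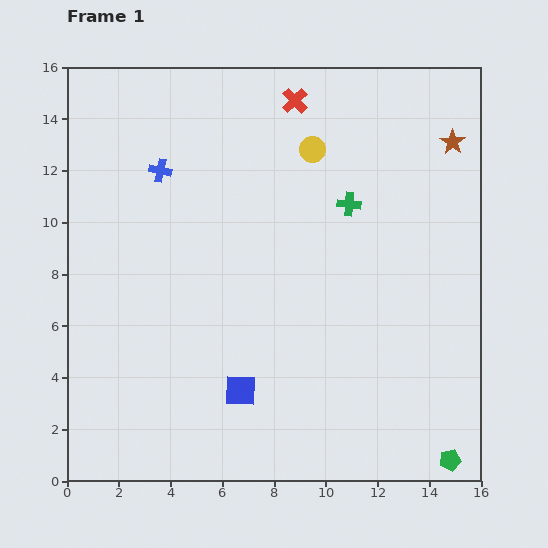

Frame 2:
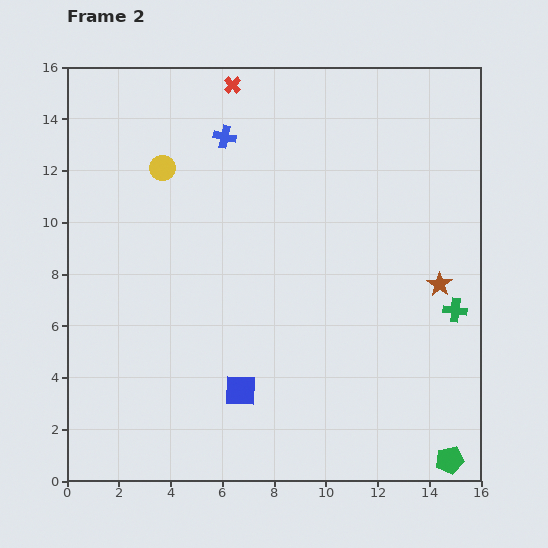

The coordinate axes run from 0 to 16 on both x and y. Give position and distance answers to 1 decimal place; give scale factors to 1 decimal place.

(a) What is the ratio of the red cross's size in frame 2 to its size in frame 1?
0.7×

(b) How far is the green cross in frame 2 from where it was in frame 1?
5.8

The green cross moved from (10.9, 10.7) to (15.0, 6.6), a distance of √(4.1² + 4.1²) ≈ 5.8.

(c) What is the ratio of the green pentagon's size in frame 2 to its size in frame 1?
1.3×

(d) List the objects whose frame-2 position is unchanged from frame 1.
the blue square, the green pentagon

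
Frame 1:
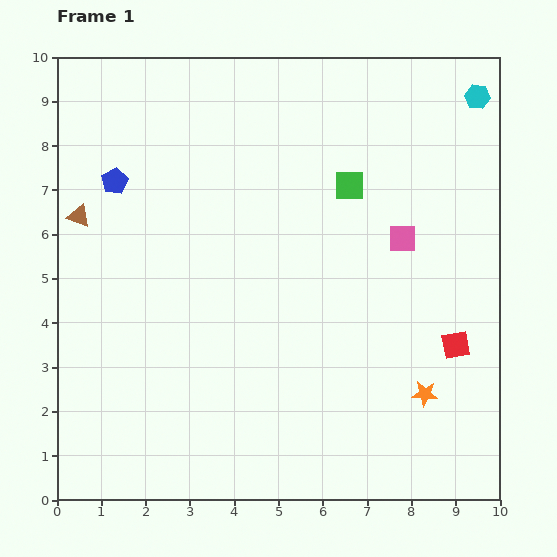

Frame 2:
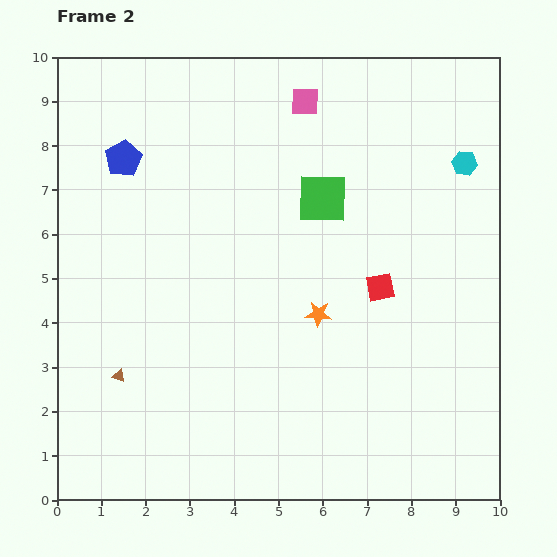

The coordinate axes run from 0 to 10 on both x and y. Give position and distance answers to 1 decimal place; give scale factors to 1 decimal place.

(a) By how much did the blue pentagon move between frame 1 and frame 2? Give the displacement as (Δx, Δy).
(0.2, 0.5)

The blue pentagon was at (1.3, 7.2) in frame 1 and (1.5, 7.7) in frame 2.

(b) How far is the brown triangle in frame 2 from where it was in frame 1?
3.7

The brown triangle moved from (0.5, 6.4) to (1.4, 2.8), a distance of √(0.9² + 3.6²) ≈ 3.7.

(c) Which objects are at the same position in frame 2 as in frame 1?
none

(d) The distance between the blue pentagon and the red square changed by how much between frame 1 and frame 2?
-2.0

Distance in frame 1: 8.5. Distance in frame 2: 6.5.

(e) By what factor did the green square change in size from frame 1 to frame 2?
1.6×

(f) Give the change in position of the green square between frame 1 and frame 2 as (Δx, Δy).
(-0.6, -0.3)

The green square was at (6.6, 7.1) in frame 1 and (6.0, 6.8) in frame 2.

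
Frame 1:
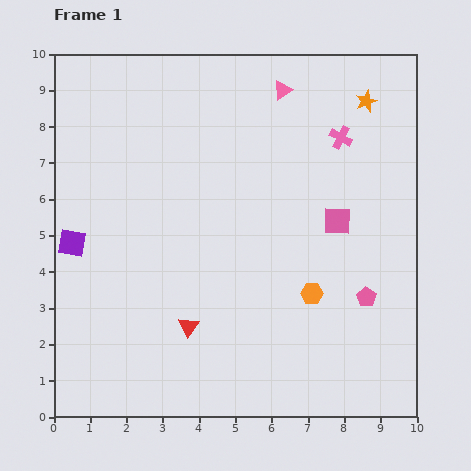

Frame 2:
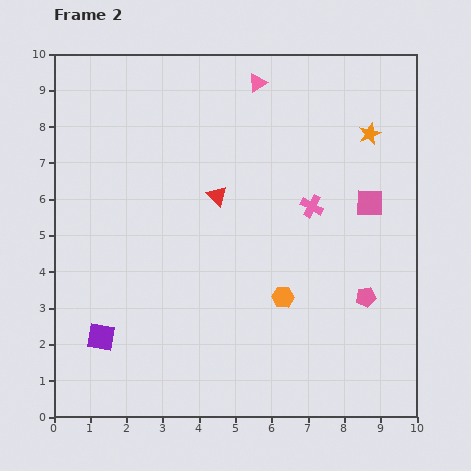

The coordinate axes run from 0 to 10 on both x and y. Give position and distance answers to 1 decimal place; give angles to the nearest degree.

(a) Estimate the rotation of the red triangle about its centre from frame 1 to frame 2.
18° counter-clockwise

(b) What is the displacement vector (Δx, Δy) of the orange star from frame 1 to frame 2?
(0.1, -0.9)

The orange star was at (8.6, 8.7) in frame 1 and (8.7, 7.8) in frame 2.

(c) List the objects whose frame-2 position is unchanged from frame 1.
the pink pentagon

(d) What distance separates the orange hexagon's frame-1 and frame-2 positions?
0.8

The orange hexagon moved from (7.1, 3.4) to (6.3, 3.3), a distance of √(0.8² + 0.1²) ≈ 0.8.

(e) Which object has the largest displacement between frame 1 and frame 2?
the red triangle

(moved 3.7; next 2.7)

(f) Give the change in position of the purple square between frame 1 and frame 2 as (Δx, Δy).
(0.8, -2.6)

The purple square was at (0.5, 4.8) in frame 1 and (1.3, 2.2) in frame 2.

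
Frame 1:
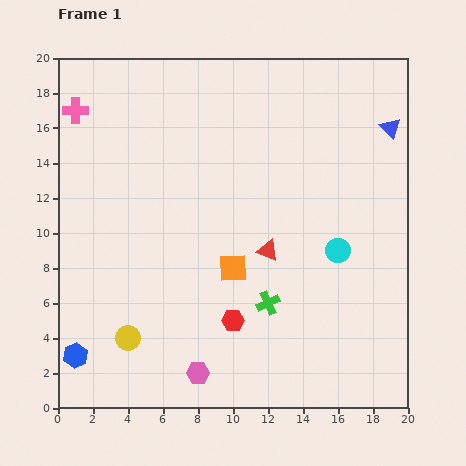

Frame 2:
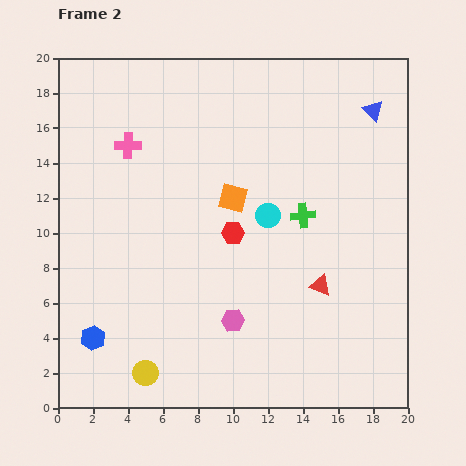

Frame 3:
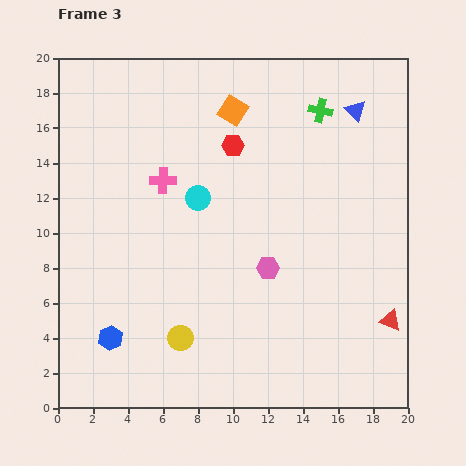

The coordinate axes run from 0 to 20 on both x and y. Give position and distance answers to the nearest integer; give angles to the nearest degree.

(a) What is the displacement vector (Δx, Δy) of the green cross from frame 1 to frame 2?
(2, 5)

The green cross was at (12, 6) in frame 1 and (14, 11) in frame 2.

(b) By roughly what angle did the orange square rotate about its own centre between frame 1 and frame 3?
35° clockwise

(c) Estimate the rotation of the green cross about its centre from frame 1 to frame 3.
35° clockwise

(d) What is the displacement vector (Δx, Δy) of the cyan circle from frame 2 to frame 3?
(-4, 1)

The cyan circle was at (12, 11) in frame 2 and (8, 12) in frame 3.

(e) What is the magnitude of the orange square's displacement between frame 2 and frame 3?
5

The orange square moved from (10, 12) to (10, 17), a distance of √(0² + 5²) ≈ 5.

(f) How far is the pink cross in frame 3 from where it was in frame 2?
3

The pink cross moved from (4, 15) to (6, 13), a distance of √(2² + 2²) ≈ 3.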